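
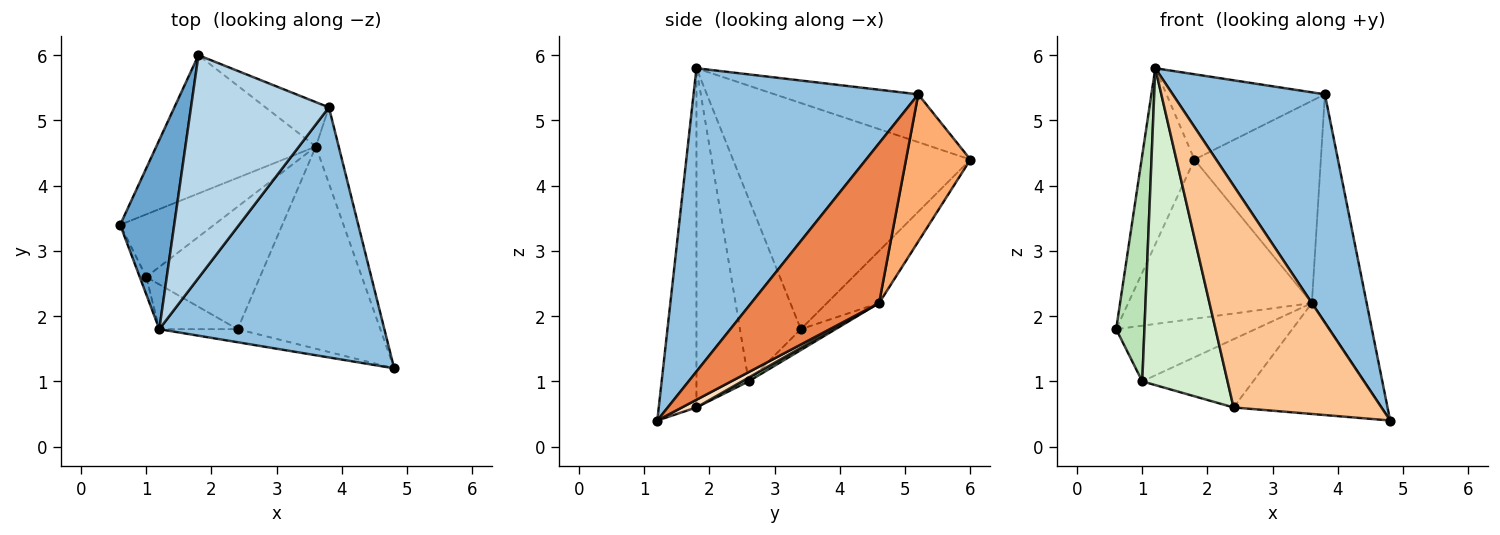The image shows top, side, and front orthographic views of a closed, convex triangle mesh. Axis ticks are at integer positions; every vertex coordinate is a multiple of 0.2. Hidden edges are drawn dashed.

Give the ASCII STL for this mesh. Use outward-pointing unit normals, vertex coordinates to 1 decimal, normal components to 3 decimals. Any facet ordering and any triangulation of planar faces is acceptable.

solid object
 facet normal -0.951 0.212 0.227
  outer loop
   vertex 1.2 1.8 5.8
   vertex 1.8 6.0 4.4
   vertex 0.6 3.4 1.8
  endloop
 endfacet
 facet normal 0.705 -0.478 0.523
  outer loop
   vertex 3.8 5.2 5.4
   vertex 1.2 1.8 5.8
   vertex 4.8 1.2 0.4
  endloop
 endfacet
 facet normal -0.308 0.340 0.888
  outer loop
   vertex 3.8 5.2 5.4
   vertex 1.8 6.0 4.4
   vertex 1.2 1.8 5.8
  endloop
 endfacet
 facet normal -0.210 0.738 -0.641
  outer loop
   vertex 3.6 4.6 2.2
   vertex 0.6 3.4 1.8
   vertex 1.8 6.0 4.4
  endloop
 endfacet
 facet normal 0.911 0.391 -0.130
  outer loop
   vertex 3.6 4.6 2.2
   vertex 3.8 5.2 5.4
   vertex 4.8 1.2 0.4
  endloop
 endfacet
 facet normal 0.446 0.874 -0.192
  outer loop
   vertex 3.6 4.6 2.2
   vertex 1.8 6.0 4.4
   vertex 3.8 5.2 5.4
  endloop
 endfacet
 facet normal -0.247 -0.967 -0.057
  outer loop
   vertex 2.4 1.8 0.6
   vertex 4.8 1.2 0.4
   vertex 1.2 1.8 5.8
  endloop
 endfacet
 facet normal 0.047 0.480 -0.876
  outer loop
   vertex 2.4 1.8 0.6
   vertex 3.6 4.6 2.2
   vertex 4.8 1.2 0.4
  endloop
 endfacet
 facet normal -0.164 0.655 -0.737
  outer loop
   vertex 1.0 2.6 1.0
   vertex 0.6 3.4 1.8
   vertex 3.6 4.6 2.2
  endloop
 endfacet
 facet normal 0.029 0.487 -0.873
  outer loop
   vertex 1.0 2.6 1.0
   vertex 3.6 4.6 2.2
   vertex 2.4 1.8 0.6
  endloop
 endfacet
 facet normal -0.907 -0.421 -0.032
  outer loop
   vertex 1.0 2.6 1.0
   vertex 1.2 1.8 5.8
   vertex 0.6 3.4 1.8
  endloop
 endfacet
 facet normal -0.518 -0.847 -0.120
  outer loop
   vertex 1.0 2.6 1.0
   vertex 2.4 1.8 0.6
   vertex 1.2 1.8 5.8
  endloop
 endfacet
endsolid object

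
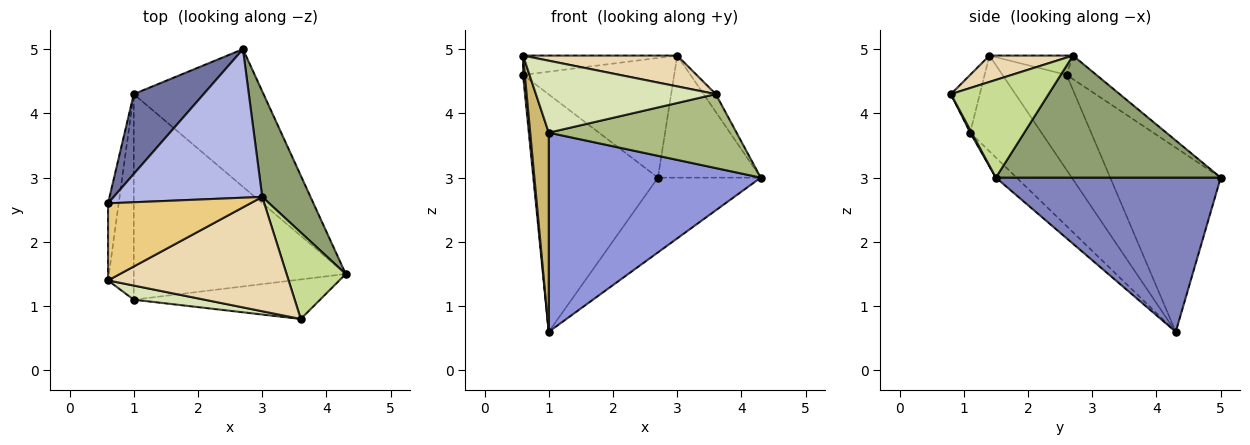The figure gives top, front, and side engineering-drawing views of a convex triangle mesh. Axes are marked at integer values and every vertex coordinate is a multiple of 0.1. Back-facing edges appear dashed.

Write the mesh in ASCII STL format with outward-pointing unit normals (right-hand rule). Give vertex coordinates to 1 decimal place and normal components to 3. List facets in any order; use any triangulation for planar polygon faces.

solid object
 facet normal -0.643 0.726 0.244
  outer loop
   vertex 1.0 4.3 0.6
   vertex 0.6 2.6 4.6
   vertex 2.7 5.0 3.0
  endloop
 endfacet
 facet normal 0.722 0.330 -0.608
  outer loop
   vertex 1.0 4.3 0.6
   vertex 2.7 5.0 3.0
   vertex 4.3 1.5 3.0
  endloop
 endfacet
 facet normal -0.068 -0.694 -0.717
  outer loop
   vertex 1.0 1.1 3.7
   vertex 1.0 4.3 0.6
   vertex 4.3 1.5 3.0
  endloop
 endfacet
 facet normal -0.123 0.623 0.773
  outer loop
   vertex 3.0 2.7 4.9
   vertex 2.7 5.0 3.0
   vertex 0.6 2.6 4.6
  endloop
 endfacet
 facet normal 0.856 0.391 0.338
  outer loop
   vertex 3.0 2.7 4.9
   vertex 4.3 1.5 3.0
   vertex 2.7 5.0 3.0
  endloop
 endfacet
 facet normal 0.007 -0.882 -0.471
  outer loop
   vertex 3.6 0.8 4.3
   vertex 1.0 1.1 3.7
   vertex 4.3 1.5 3.0
  endloop
 endfacet
 facet normal 0.851 0.106 0.515
  outer loop
   vertex 3.6 0.8 4.3
   vertex 4.3 1.5 3.0
   vertex 3.0 2.7 4.9
  endloop
 endfacet
 facet normal -0.156 -0.969 0.190
  outer loop
   vertex 0.6 1.4 4.9
   vertex 1.0 1.1 3.7
   vertex 3.6 0.8 4.3
  endloop
 endfacet
 facet normal -0.993 -0.028 -0.111
  outer loop
   vertex 0.6 1.4 4.9
   vertex 0.6 2.6 4.6
   vertex 1.0 4.3 0.6
  endloop
 endfacet
 facet normal -0.937 -0.244 -0.251
  outer loop
   vertex 0.6 1.4 4.9
   vertex 1.0 4.3 0.6
   vertex 1.0 1.1 3.7
  endloop
 endfacet
 facet normal -0.130 0.240 0.962
  outer loop
   vertex 0.6 1.4 4.9
   vertex 3.0 2.7 4.9
   vertex 0.6 2.6 4.6
  endloop
 endfacet
 facet normal 0.140 -0.258 0.956
  outer loop
   vertex 0.6 1.4 4.9
   vertex 3.6 0.8 4.3
   vertex 3.0 2.7 4.9
  endloop
 endfacet
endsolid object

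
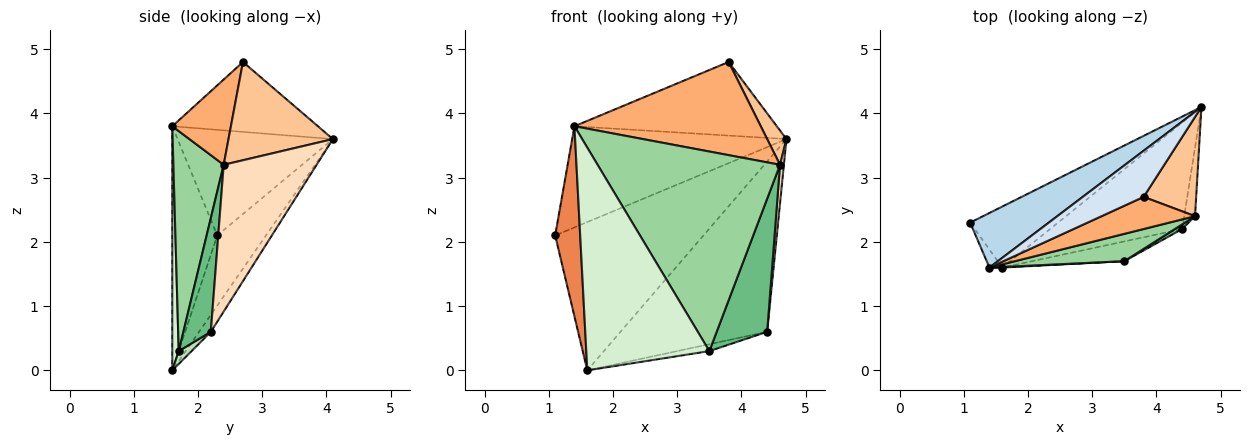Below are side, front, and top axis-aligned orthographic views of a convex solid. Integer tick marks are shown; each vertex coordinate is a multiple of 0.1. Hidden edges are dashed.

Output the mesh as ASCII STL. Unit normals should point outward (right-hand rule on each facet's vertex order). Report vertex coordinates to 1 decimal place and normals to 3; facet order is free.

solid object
 facet normal -0.291 0.885 -0.364
  outer loop
   vertex 1.6 1.6 0.0
   vertex 1.1 2.3 2.1
   vertex 4.7 4.1 3.6
  endloop
 endfacet
 facet normal -0.068 0.846 -0.529
  outer loop
   vertex 4.4 2.2 0.6
   vertex 1.6 1.6 0.0
   vertex 4.7 4.1 3.6
  endloop
 endfacet
 facet normal -0.538 0.742 0.400
  outer loop
   vertex 1.4 1.6 3.8
   vertex 4.7 4.1 3.6
   vertex 1.1 2.3 2.1
  endloop
 endfacet
 facet normal -0.521 0.723 0.454
  outer loop
   vertex 1.4 1.6 3.8
   vertex 3.8 2.7 4.8
   vertex 4.7 4.1 3.6
  endloop
 endfacet
 facet normal -0.873 -0.486 -0.046
  outer loop
   vertex 1.4 1.6 3.8
   vertex 1.1 2.3 2.1
   vertex 1.6 1.6 0.0
  endloop
 endfacet
 facet normal 0.285 -0.906 0.312
  outer loop
   vertex 4.6 2.4 3.2
   vertex 3.8 2.7 4.8
   vertex 1.4 1.6 3.8
  endloop
 endfacet
 facet normal 0.870 -0.161 0.465
  outer loop
   vertex 4.6 2.4 3.2
   vertex 4.7 4.1 3.6
   vertex 3.8 2.7 4.8
  endloop
 endfacet
 facet normal 0.996 -0.041 -0.073
  outer loop
   vertex 4.6 2.4 3.2
   vertex 4.4 2.2 0.6
   vertex 4.7 4.1 3.6
  endloop
 endfacet
 facet normal 0.478 -0.878 0.031
  outer loop
   vertex 3.5 1.7 0.3
   vertex 4.4 2.2 0.6
   vertex 4.6 2.4 3.2
  endloop
 endfacet
 facet normal 0.263 -0.956 0.131
  outer loop
   vertex 3.5 1.7 0.3
   vertex 4.6 2.4 3.2
   vertex 1.4 1.6 3.8
  endloop
 endfacet
 facet normal 0.131 0.327 -0.936
  outer loop
   vertex 3.5 1.7 0.3
   vertex 1.6 1.6 0.0
   vertex 4.4 2.2 0.6
  endloop
 endfacet
 facet normal 0.052 -0.999 0.003
  outer loop
   vertex 3.5 1.7 0.3
   vertex 1.4 1.6 3.8
   vertex 1.6 1.6 0.0
  endloop
 endfacet
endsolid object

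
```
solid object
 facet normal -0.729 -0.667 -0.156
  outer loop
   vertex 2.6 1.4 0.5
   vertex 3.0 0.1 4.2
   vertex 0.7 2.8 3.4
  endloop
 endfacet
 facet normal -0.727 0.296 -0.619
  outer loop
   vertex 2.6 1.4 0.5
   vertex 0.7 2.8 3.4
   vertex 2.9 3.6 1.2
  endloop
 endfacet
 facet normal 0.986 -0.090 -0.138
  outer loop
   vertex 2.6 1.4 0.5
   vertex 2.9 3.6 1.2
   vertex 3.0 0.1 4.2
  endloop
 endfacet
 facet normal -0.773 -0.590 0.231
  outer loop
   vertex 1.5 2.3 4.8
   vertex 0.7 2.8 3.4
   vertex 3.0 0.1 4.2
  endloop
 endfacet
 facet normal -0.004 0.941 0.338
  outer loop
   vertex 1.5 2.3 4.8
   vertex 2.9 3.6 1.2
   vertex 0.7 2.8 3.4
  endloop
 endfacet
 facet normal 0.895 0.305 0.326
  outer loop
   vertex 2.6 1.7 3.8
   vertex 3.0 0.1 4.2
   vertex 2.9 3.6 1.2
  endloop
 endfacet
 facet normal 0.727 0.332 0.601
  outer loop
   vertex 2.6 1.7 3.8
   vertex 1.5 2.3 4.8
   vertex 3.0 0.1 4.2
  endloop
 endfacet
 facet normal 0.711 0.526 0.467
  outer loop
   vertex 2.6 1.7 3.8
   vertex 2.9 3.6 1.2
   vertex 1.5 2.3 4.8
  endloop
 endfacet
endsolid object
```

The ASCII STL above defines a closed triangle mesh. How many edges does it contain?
12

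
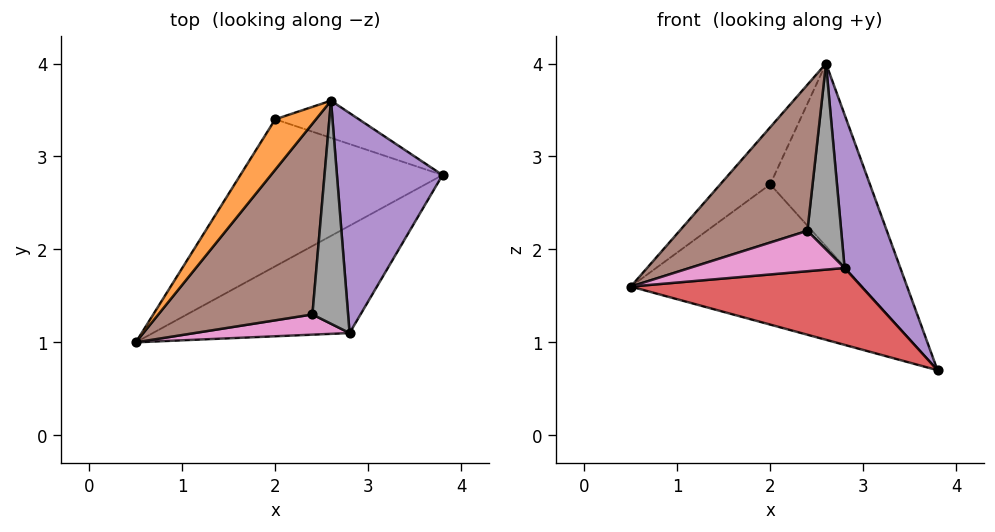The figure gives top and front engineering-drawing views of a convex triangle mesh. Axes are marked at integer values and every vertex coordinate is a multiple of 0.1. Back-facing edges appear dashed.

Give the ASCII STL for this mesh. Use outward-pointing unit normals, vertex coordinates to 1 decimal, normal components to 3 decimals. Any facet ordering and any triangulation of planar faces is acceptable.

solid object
 facet normal -0.498 0.599 -0.628
  outer loop
   vertex 2.0 3.4 2.7
   vertex 3.8 2.8 0.7
   vertex 0.5 1.0 1.6
  endloop
 endfacet
 facet normal -0.860 0.383 0.338
  outer loop
   vertex 2.0 3.4 2.7
   vertex 0.5 1.0 1.6
   vertex 2.6 3.6 4.0
  endloop
 endfacet
 facet normal 0.105 0.975 -0.198
  outer loop
   vertex 2.0 3.4 2.7
   vertex 2.6 3.6 4.0
   vertex 3.8 2.8 0.7
  endloop
 endfacet
 facet normal 0.096 -0.580 -0.809
  outer loop
   vertex 2.8 1.1 1.8
   vertex 0.5 1.0 1.6
   vertex 3.8 2.8 0.7
  endloop
 endfacet
 facet normal 0.882 -0.269 0.386
  outer loop
   vertex 2.8 1.1 1.8
   vertex 3.8 2.8 0.7
   vertex 2.6 3.6 4.0
  endloop
 endfacet
 facet normal -0.153 -0.601 0.785
  outer loop
   vertex 2.4 1.3 2.2
   vertex 2.6 3.6 4.0
   vertex 0.5 1.0 1.6
  endloop
 endfacet
 facet normal 0.000 -0.894 0.447
  outer loop
   vertex 2.4 1.3 2.2
   vertex 0.5 1.0 1.6
   vertex 2.8 1.1 1.8
  endloop
 endfacet
 facet normal 0.409 -0.584 0.701
  outer loop
   vertex 2.4 1.3 2.2
   vertex 2.8 1.1 1.8
   vertex 2.6 3.6 4.0
  endloop
 endfacet
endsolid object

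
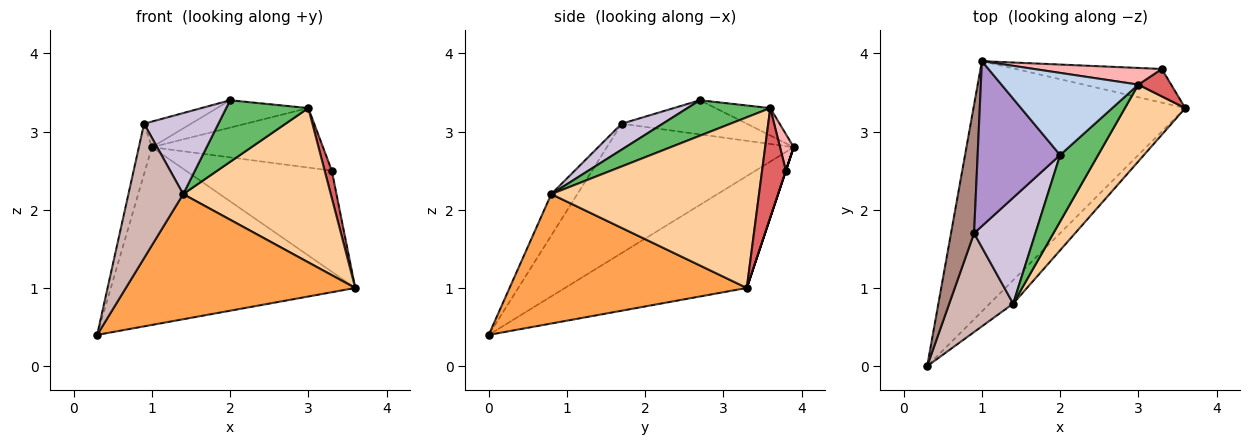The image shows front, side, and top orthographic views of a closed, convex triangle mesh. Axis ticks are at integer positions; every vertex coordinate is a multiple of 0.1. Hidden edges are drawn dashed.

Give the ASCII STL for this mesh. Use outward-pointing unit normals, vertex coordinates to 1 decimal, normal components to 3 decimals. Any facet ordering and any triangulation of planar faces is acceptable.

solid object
 facet normal -0.396 0.532 -0.749
  outer loop
   vertex 1.0 3.9 2.8
   vertex 3.6 3.3 1.0
   vertex 0.3 0.0 0.4
  endloop
 endfacet
 facet normal -0.186 0.311 0.932
  outer loop
   vertex 3.0 3.6 3.3
   vertex 1.0 3.9 2.8
   vertex 2.0 2.7 3.4
  endloop
 endfacet
 facet normal 0.713 -0.689 -0.129
  outer loop
   vertex 1.4 0.8 2.2
   vertex 0.3 0.0 0.4
   vertex 3.6 3.3 1.0
  endloop
 endfacet
 facet normal 0.783 -0.556 0.277
  outer loop
   vertex 1.4 0.8 2.2
   vertex 3.6 3.3 1.0
   vertex 3.0 3.6 3.3
  endloop
 endfacet
 facet normal 0.565 -0.561 0.605
  outer loop
   vertex 1.4 0.8 2.2
   vertex 3.0 3.6 3.3
   vertex 2.0 2.7 3.4
  endloop
 endfacet
 facet normal 0.000 0.949 -0.316
  outer loop
   vertex 3.3 3.8 2.5
   vertex 3.6 3.3 1.0
   vertex 1.0 3.9 2.8
  endloop
 endfacet
 facet normal 0.921 -0.276 0.276
  outer loop
   vertex 3.3 3.8 2.5
   vertex 3.0 3.6 3.3
   vertex 3.6 3.3 1.0
  endloop
 endfacet
 facet normal 0.077 0.960 0.269
  outer loop
   vertex 3.3 3.8 2.5
   vertex 1.0 3.9 2.8
   vertex 3.0 3.6 3.3
  endloop
 endfacet
 facet normal -0.378 0.142 0.915
  outer loop
   vertex 0.9 1.7 3.1
   vertex 2.0 2.7 3.4
   vertex 1.0 3.9 2.8
  endloop
 endfacet
 facet normal 0.318 -0.576 0.753
  outer loop
   vertex 0.9 1.7 3.1
   vertex 1.4 0.8 2.2
   vertex 2.0 2.7 3.4
  endloop
 endfacet
 facet normal -0.982 0.069 0.175
  outer loop
   vertex 0.9 1.7 3.1
   vertex 1.0 3.9 2.8
   vertex 0.3 0.0 0.4
  endloop
 endfacet
 facet normal -0.358 -0.752 0.553
  outer loop
   vertex 0.9 1.7 3.1
   vertex 0.3 0.0 0.4
   vertex 1.4 0.8 2.2
  endloop
 endfacet
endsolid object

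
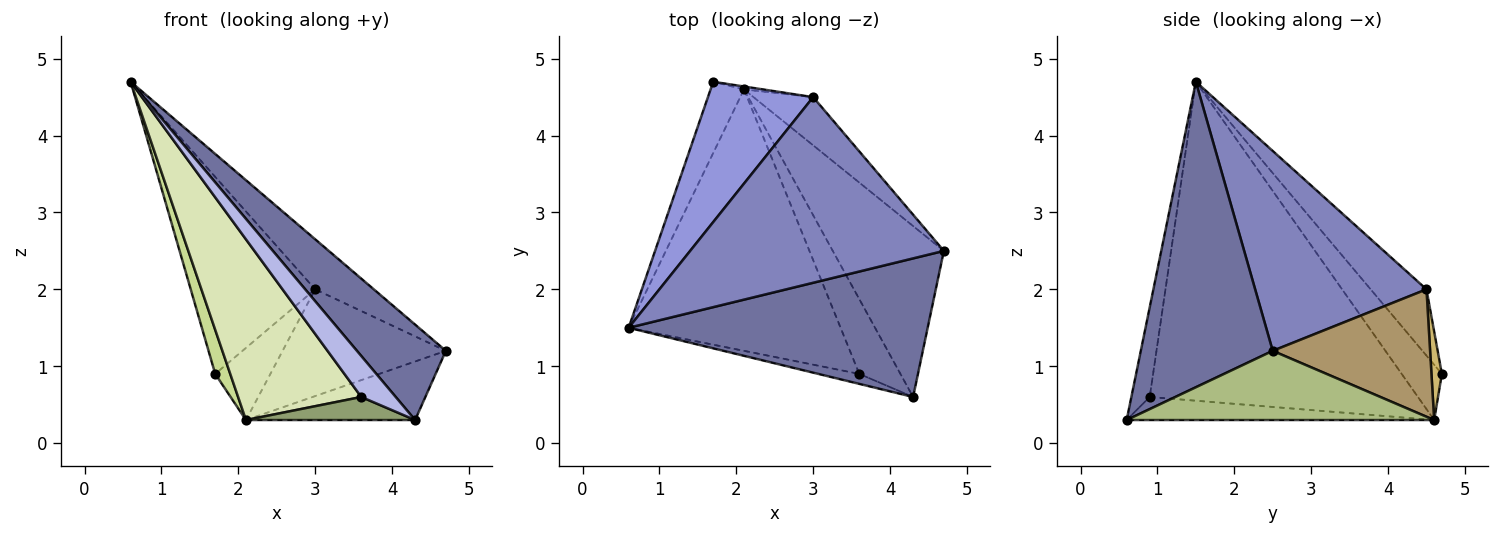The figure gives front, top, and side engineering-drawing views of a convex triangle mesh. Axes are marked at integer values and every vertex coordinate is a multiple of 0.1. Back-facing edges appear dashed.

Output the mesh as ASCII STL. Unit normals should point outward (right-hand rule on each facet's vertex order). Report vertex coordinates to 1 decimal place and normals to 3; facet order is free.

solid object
 facet normal 0.644 -0.434 0.630
  outer loop
   vertex 4.3 0.6 0.3
   vertex 4.7 2.5 1.2
   vertex 0.6 1.5 4.7
  endloop
 endfacet
 facet normal 0.605 0.207 0.768
  outer loop
   vertex 3.0 4.5 2.0
   vertex 0.6 1.5 4.7
   vertex 4.7 2.5 1.2
  endloop
 endfacet
 facet normal -0.343 0.765 0.545
  outer loop
   vertex 3.0 4.5 2.0
   vertex 1.7 4.7 0.9
   vertex 0.6 1.5 4.7
  endloop
 endfacet
 facet normal -0.460 -0.863 -0.210
  outer loop
   vertex 3.6 0.9 0.6
   vertex 4.3 0.6 0.3
   vertex 0.6 1.5 4.7
  endloop
 endfacet
 facet normal -0.472 -0.260 -0.842
  outer loop
   vertex 2.1 4.6 0.3
   vertex 4.3 0.6 0.3
   vertex 3.6 0.9 0.6
  endloop
 endfacet
 facet normal 0.508 0.279 -0.815
  outer loop
   vertex 2.1 4.6 0.3
   vertex 4.7 2.5 1.2
   vertex 4.3 0.6 0.3
  endloop
 endfacet
 facet normal -0.815 -0.305 -0.493
  outer loop
   vertex 2.1 4.6 0.3
   vertex 0.6 1.5 4.7
   vertex 1.7 4.7 0.9
  endloop
 endfacet
 facet normal -0.778 -0.357 -0.517
  outer loop
   vertex 2.1 4.6 0.3
   vertex 3.6 0.9 0.6
   vertex 0.6 1.5 4.7
  endloop
 endfacet
 facet normal 0.660 0.685 -0.309
  outer loop
   vertex 2.1 4.6 0.3
   vertex 3.0 4.5 2.0
   vertex 4.7 2.5 1.2
  endloop
 endfacet
 facet normal 0.185 0.982 -0.040
  outer loop
   vertex 2.1 4.6 0.3
   vertex 1.7 4.7 0.9
   vertex 3.0 4.5 2.0
  endloop
 endfacet
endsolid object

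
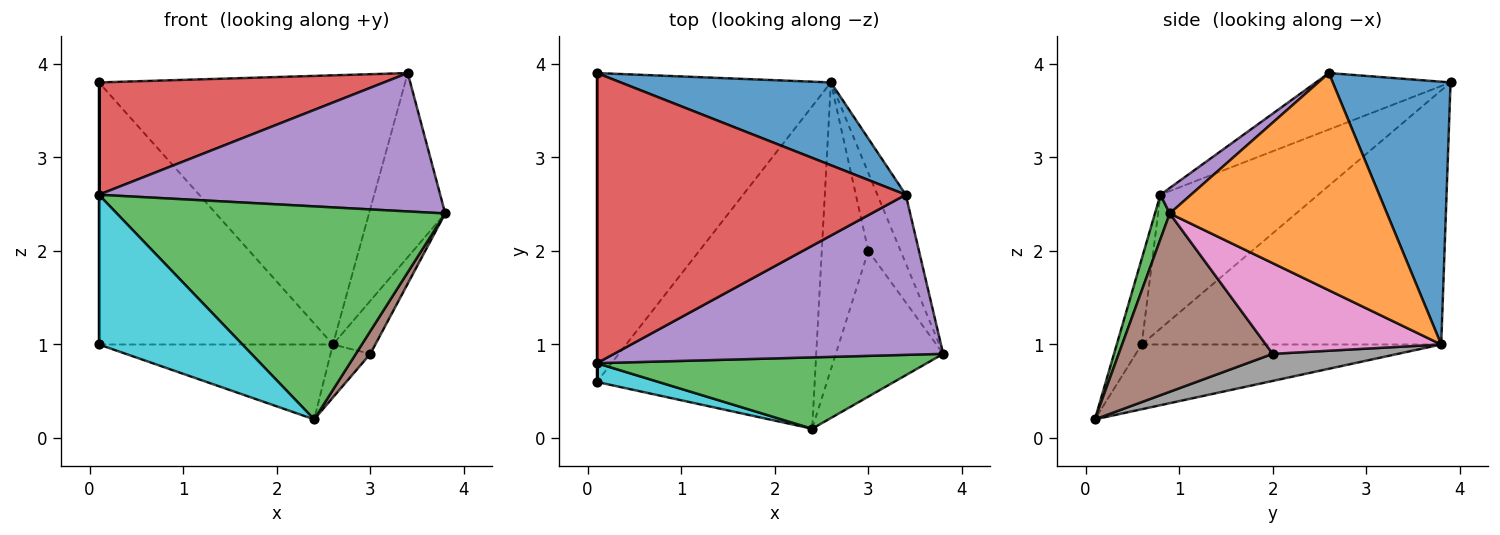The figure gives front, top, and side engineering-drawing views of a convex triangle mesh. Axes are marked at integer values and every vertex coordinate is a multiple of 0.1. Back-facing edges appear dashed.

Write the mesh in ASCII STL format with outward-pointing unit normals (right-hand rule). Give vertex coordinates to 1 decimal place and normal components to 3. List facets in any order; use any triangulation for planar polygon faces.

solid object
 facet normal 0.345 0.897 0.276
  outer loop
   vertex 2.6 3.8 1.0
   vertex 0.1 3.9 3.8
   vertex 3.4 2.6 3.9
  endloop
 endfacet
 facet normal 0.937 0.328 -0.122
  outer loop
   vertex 2.6 3.8 1.0
   vertex 3.4 2.6 3.9
   vertex 3.8 0.9 2.4
  endloop
 endfacet
 facet normal 0.043 -0.947 0.317
  outer loop
   vertex 0.1 0.8 2.6
   vertex 2.4 0.1 0.2
   vertex 3.8 0.9 2.4
  endloop
 endfacet
 facet normal -0.168 -0.356 0.919
  outer loop
   vertex 0.1 0.8 2.6
   vertex 3.4 2.6 3.9
   vertex 0.1 3.9 3.8
  endloop
 endfacet
 facet normal 0.058 -0.653 0.755
  outer loop
   vertex 0.1 0.8 2.6
   vertex 3.8 0.9 2.4
   vertex 3.4 2.6 3.9
  endloop
 endfacet
 facet normal 0.854 -0.080 -0.514
  outer loop
   vertex 3.0 2.0 0.9
   vertex 3.8 0.9 2.4
   vertex 2.4 0.1 0.2
  endloop
 endfacet
 facet normal 0.919 0.222 -0.327
  outer loop
   vertex 3.0 2.0 0.9
   vertex 2.6 3.8 1.0
   vertex 3.8 0.9 2.4
  endloop
 endfacet
 facet normal 0.496 0.158 -0.854
  outer loop
   vertex 3.0 2.0 0.9
   vertex 2.4 0.1 0.2
   vertex 2.6 3.8 1.0
  endloop
 endfacet
 facet normal -0.278 0.217 -0.936
  outer loop
   vertex 0.1 0.6 1.0
   vertex 2.6 3.8 1.0
   vertex 2.4 0.1 0.2
  endloop
 endfacet
 facet normal -0.170 -0.978 0.122
  outer loop
   vertex 0.1 0.6 1.0
   vertex 2.4 0.1 0.2
   vertex 0.1 0.8 2.6
  endloop
 endfacet
 facet normal -0.638 0.498 -0.587
  outer loop
   vertex 0.1 0.6 1.0
   vertex 0.1 3.9 3.8
   vertex 2.6 3.8 1.0
  endloop
 endfacet
 facet normal -1.000 0.000 0.000
  outer loop
   vertex 0.1 0.6 1.0
   vertex 0.1 0.8 2.6
   vertex 0.1 3.9 3.8
  endloop
 endfacet
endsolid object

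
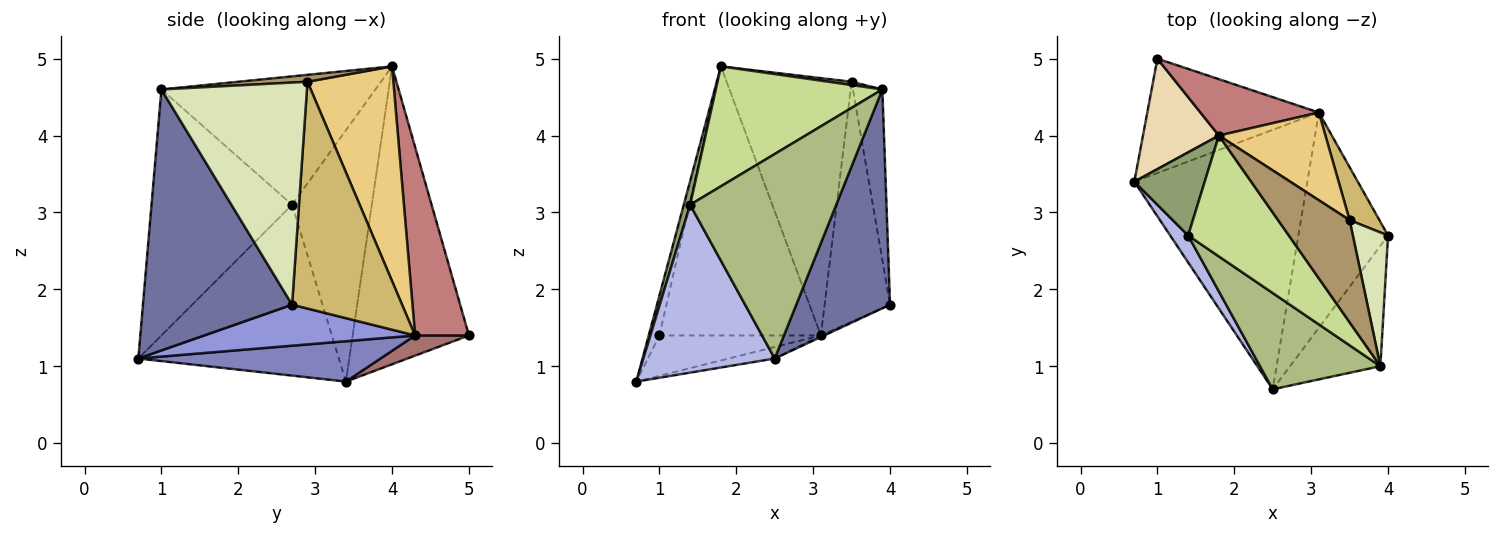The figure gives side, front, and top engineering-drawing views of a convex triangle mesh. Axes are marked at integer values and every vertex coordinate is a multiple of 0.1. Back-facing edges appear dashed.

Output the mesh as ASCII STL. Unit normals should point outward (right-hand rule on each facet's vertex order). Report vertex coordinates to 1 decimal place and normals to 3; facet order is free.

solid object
 facet normal 0.812 -0.511 -0.281
  outer loop
   vertex 3.9 1.0 4.6
   vertex 2.5 0.7 1.1
   vertex 4.0 2.7 1.8
  endloop
 endfacet
 facet normal 0.227 0.043 -0.973
  outer loop
   vertex 3.1 4.3 1.4
   vertex 2.5 0.7 1.1
   vertex 0.7 3.4 0.8
  endloop
 endfacet
 facet normal 0.416 0.006 -0.909
  outer loop
   vertex 3.1 4.3 1.4
   vertex 4.0 2.7 1.8
   vertex 2.5 0.7 1.1
  endloop
 endfacet
 facet normal -0.833 -0.546 0.087
  outer loop
   vertex 1.4 2.7 3.1
   vertex 0.7 3.4 0.8
   vertex 2.5 0.7 1.1
  endloop
 endfacet
 facet normal -0.960 -0.077 0.269
  outer loop
   vertex 1.4 2.7 3.1
   vertex 1.8 4.0 4.9
   vertex 0.7 3.4 0.8
  endloop
 endfacet
 facet normal -0.657 -0.682 0.321
  outer loop
   vertex 1.4 2.7 3.1
   vertex 2.5 0.7 1.1
   vertex 3.9 1.0 4.6
  endloop
 endfacet
 facet normal -0.671 -0.522 0.526
  outer loop
   vertex 1.4 2.7 3.1
   vertex 3.9 1.0 4.6
   vertex 1.8 4.0 4.9
  endloop
 endfacet
 facet normal 0.969 0.196 0.153
  outer loop
   vertex 3.5 2.9 4.7
   vertex 3.9 1.0 4.6
   vertex 4.0 2.7 1.8
  endloop
 endfacet
 facet normal 0.096 -0.032 0.995
  outer loop
   vertex 3.5 2.9 4.7
   vertex 1.8 4.0 4.9
   vertex 3.9 1.0 4.6
  endloop
 endfacet
 facet normal 0.854 0.508 0.112
  outer loop
   vertex 3.5 2.9 4.7
   vertex 4.0 2.7 1.8
   vertex 3.1 4.3 1.4
  endloop
 endfacet
 facet normal 0.545 0.793 0.271
  outer loop
   vertex 3.5 2.9 4.7
   vertex 3.1 4.3 1.4
   vertex 1.8 4.0 4.9
  endloop
 endfacet
 facet normal -0.965 0.089 0.246
  outer loop
   vertex 1.0 5.0 1.4
   vertex 0.7 3.4 0.8
   vertex 1.8 4.0 4.9
  endloop
 endfacet
 facet normal 0.110 0.331 -0.937
  outer loop
   vertex 1.0 5.0 1.4
   vertex 3.1 4.3 1.4
   vertex 0.7 3.4 0.8
  endloop
 endfacet
 facet normal 0.310 0.930 0.195
  outer loop
   vertex 1.0 5.0 1.4
   vertex 1.8 4.0 4.9
   vertex 3.1 4.3 1.4
  endloop
 endfacet
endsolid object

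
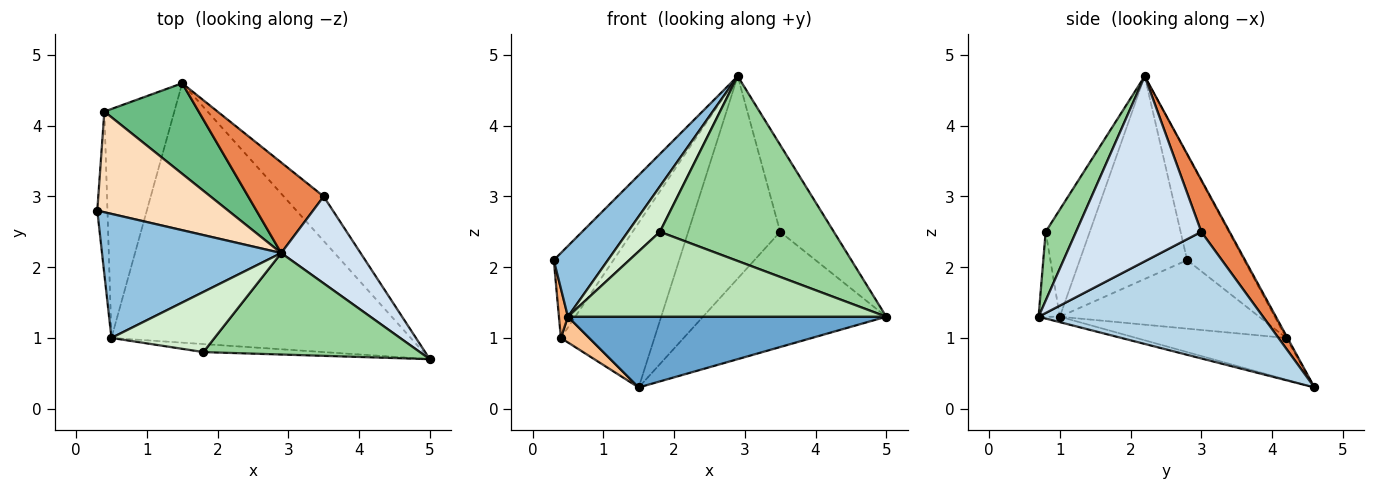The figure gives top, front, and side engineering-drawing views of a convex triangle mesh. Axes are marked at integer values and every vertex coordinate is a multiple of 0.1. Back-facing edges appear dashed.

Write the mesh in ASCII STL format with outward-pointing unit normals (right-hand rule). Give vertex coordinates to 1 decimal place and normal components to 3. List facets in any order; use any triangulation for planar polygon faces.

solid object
 facet normal -0.018 -0.263 -0.965
  outer loop
   vertex 0.5 1.0 1.3
   vertex 1.5 4.6 0.3
   vertex 5.0 0.7 1.3
  endloop
 endfacet
 facet normal -0.701 -0.353 0.620
  outer loop
   vertex 0.5 1.0 1.3
   vertex 2.9 2.2 4.7
   vertex 0.3 2.8 2.1
  endloop
 endfacet
 facet normal 0.752 0.614 -0.237
  outer loop
   vertex 3.5 3.0 2.5
   vertex 5.0 0.7 1.3
   vertex 1.5 4.6 0.3
  endloop
 endfacet
 facet normal 0.855 0.367 0.367
  outer loop
   vertex 3.5 3.0 2.5
   vertex 2.9 2.2 4.7
   vertex 5.0 0.7 1.3
  endloop
 endfacet
 facet normal 0.270 0.879 0.393
  outer loop
   vertex 3.5 3.0 2.5
   vertex 1.5 4.6 0.3
   vertex 2.9 2.2 4.7
  endloop
 endfacet
 facet normal -0.988 -0.045 -0.147
  outer loop
   vertex 0.4 4.2 1.0
   vertex 0.5 1.0 1.3
   vertex 0.3 2.8 2.1
  endloop
 endfacet
 facet normal -0.509 -0.096 -0.855
  outer loop
   vertex 0.4 4.2 1.0
   vertex 1.5 4.6 0.3
   vertex 0.5 1.0 1.3
  endloop
 endfacet
 facet normal -0.524 0.549 0.651
  outer loop
   vertex 0.4 4.2 1.0
   vertex 0.3 2.8 2.1
   vertex 2.9 2.2 4.7
  endloop
 endfacet
 facet normal -0.012 0.876 0.482
  outer loop
   vertex 0.4 4.2 1.0
   vertex 2.9 2.2 4.7
   vertex 1.5 4.6 0.3
  endloop
 endfacet
 facet normal 0.151 -0.866 0.476
  outer loop
   vertex 1.8 0.8 2.5
   vertex 5.0 0.7 1.3
   vertex 2.9 2.2 4.7
  endloop
 endfacet
 facet normal -0.066 -0.993 -0.094
  outer loop
   vertex 1.8 0.8 2.5
   vertex 0.5 1.0 1.3
   vertex 5.0 0.7 1.3
  endloop
 endfacet
 facet normal -0.638 -0.464 0.614
  outer loop
   vertex 1.8 0.8 2.5
   vertex 2.9 2.2 4.7
   vertex 0.5 1.0 1.3
  endloop
 endfacet
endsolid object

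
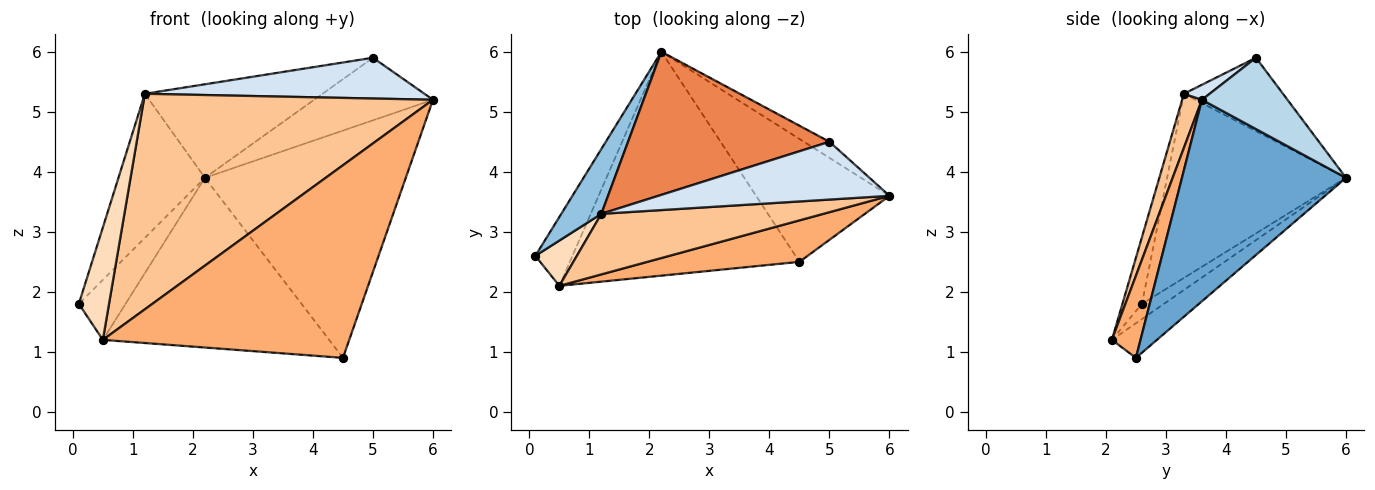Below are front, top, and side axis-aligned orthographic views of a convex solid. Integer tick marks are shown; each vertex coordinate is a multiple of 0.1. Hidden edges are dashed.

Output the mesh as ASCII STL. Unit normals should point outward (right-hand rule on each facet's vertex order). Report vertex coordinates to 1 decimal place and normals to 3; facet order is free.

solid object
 facet normal 0.583 0.714 -0.386
  outer loop
   vertex 4.5 2.5 0.9
   vertex 2.2 6.0 3.9
   vertex 6.0 3.6 5.2
  endloop
 endfacet
 facet normal -0.884 0.427 0.192
  outer loop
   vertex 1.2 3.3 5.3
   vertex 2.2 6.0 3.9
   vertex 0.1 2.6 1.8
  endloop
 endfacet
 facet normal 0.572 0.794 -0.205
  outer loop
   vertex 5.0 4.5 5.9
   vertex 6.0 3.6 5.2
   vertex 2.2 6.0 3.9
  endloop
 endfacet
 facet normal 0.053 -0.576 0.816
  outer loop
   vertex 5.0 4.5 5.9
   vertex 1.2 3.3 5.3
   vertex 6.0 3.6 5.2
  endloop
 endfacet
 facet normal -0.292 0.523 0.801
  outer loop
   vertex 5.0 4.5 5.9
   vertex 2.2 6.0 3.9
   vertex 1.2 3.3 5.3
  endloop
 endfacet
 facet normal 0.113 -0.971 0.209
  outer loop
   vertex 0.5 2.1 1.2
   vertex 4.5 2.5 0.9
   vertex 6.0 3.6 5.2
  endloop
 endfacet
 facet normal 0.066 -0.961 0.270
  outer loop
   vertex 0.5 2.1 1.2
   vertex 6.0 3.6 5.2
   vertex 1.2 3.3 5.3
  endloop
 endfacet
 facet normal -0.514 -0.796 0.321
  outer loop
   vertex 0.5 2.1 1.2
   vertex 1.2 3.3 5.3
   vertex 0.1 2.6 1.8
  endloop
 endfacet
 facet normal -0.296 0.628 -0.720
  outer loop
   vertex 0.5 2.1 1.2
   vertex 0.1 2.6 1.8
   vertex 2.2 6.0 3.9
  endloop
 endfacet
 facet normal -0.119 0.600 -0.791
  outer loop
   vertex 0.5 2.1 1.2
   vertex 2.2 6.0 3.9
   vertex 4.5 2.5 0.9
  endloop
 endfacet
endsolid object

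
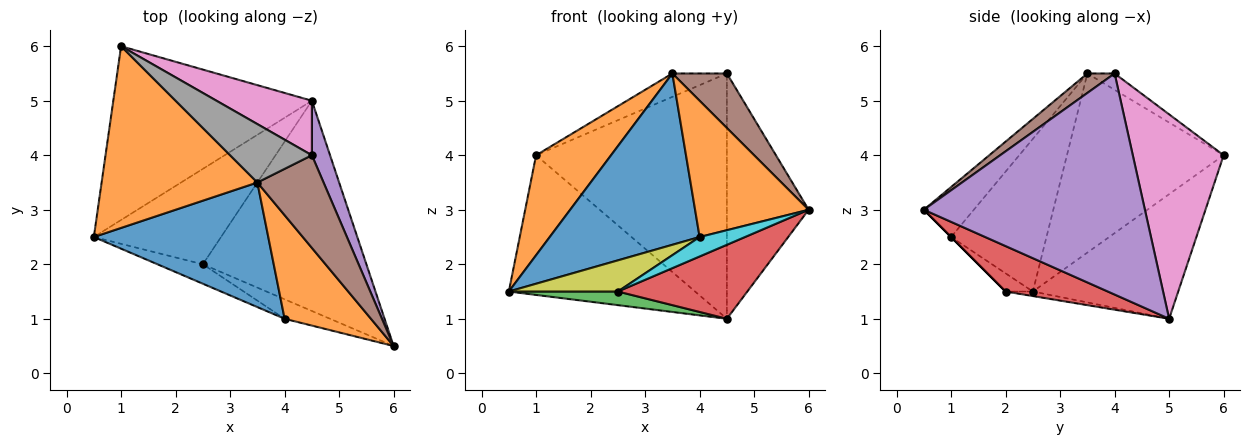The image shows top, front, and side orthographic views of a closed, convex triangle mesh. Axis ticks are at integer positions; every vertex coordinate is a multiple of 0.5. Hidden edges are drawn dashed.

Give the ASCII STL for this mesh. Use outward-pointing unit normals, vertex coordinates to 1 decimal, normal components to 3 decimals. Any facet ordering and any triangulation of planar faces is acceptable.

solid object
 facet normal -0.439 0.563 -0.700
  outer loop
   vertex 1.0 6.0 4.0
   vertex 4.5 5.0 1.0
   vertex 0.5 2.5 1.5
  endloop
 endfacet
 facet normal -0.710 -0.339 0.617
  outer loop
   vertex 1.0 6.0 4.0
   vertex 0.5 2.5 1.5
   vertex 3.5 3.5 5.5
  endloop
 endfacet
 facet normal -0.035 -0.141 -0.989
  outer loop
   vertex 2.5 2.0 1.5
   vertex 0.5 2.5 1.5
   vertex 4.5 5.0 1.0
  endloop
 endfacet
 facet normal 0.253 -0.321 -0.913
  outer loop
   vertex 2.5 2.0 1.5
   vertex 4.5 5.0 1.0
   vertex 6.0 0.5 3.0
  endloop
 endfacet
 facet normal 0.935 0.346 0.077
  outer loop
   vertex 4.5 4.0 5.5
   vertex 6.0 0.5 3.0
   vertex 4.5 5.0 1.0
  endloop
 endfacet
 facet normal 0.246 -0.491 0.836
  outer loop
   vertex 4.5 4.0 5.5
   vertex 3.5 3.5 5.5
   vertex 6.0 0.5 3.0
  endloop
 endfacet
 facet normal 0.422 0.885 0.197
  outer loop
   vertex 4.5 4.0 5.5
   vertex 4.5 5.0 1.0
   vertex 1.0 6.0 4.0
  endloop
 endfacet
 facet normal -0.183 0.365 0.913
  outer loop
   vertex 4.5 4.0 5.5
   vertex 1.0 6.0 4.0
   vertex 3.5 3.5 5.5
  endloop
 endfacet
 facet normal -0.207 -0.830 -0.518
  outer loop
   vertex 4.0 1.0 2.5
   vertex 0.5 2.5 1.5
   vertex 2.5 2.0 1.5
  endloop
 endfacet
 facet normal 0.000 -0.707 -0.707
  outer loop
   vertex 4.0 1.0 2.5
   vertex 2.5 2.0 1.5
   vertex 6.0 0.5 3.0
  endloop
 endfacet
 facet normal -0.458 -0.719 0.523
  outer loop
   vertex 4.0 1.0 2.5
   vertex 3.5 3.5 5.5
   vertex 0.5 2.5 1.5
  endloop
 endfacet
 facet normal -0.331 -0.751 0.571
  outer loop
   vertex 4.0 1.0 2.5
   vertex 6.0 0.5 3.0
   vertex 3.5 3.5 5.5
  endloop
 endfacet
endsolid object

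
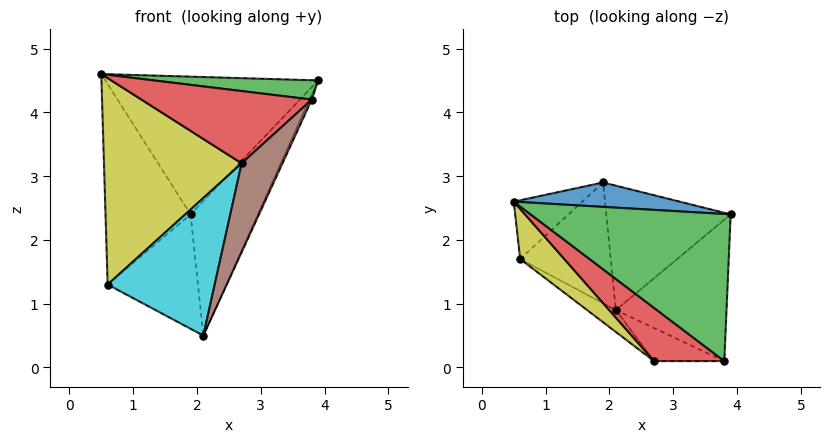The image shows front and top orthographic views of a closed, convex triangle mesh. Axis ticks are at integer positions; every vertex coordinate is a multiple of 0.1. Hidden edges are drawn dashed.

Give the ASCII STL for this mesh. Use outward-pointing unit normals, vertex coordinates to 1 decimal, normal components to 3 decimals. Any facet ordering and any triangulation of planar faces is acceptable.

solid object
 facet normal 0.063 0.983 0.174
  outer loop
   vertex 1.9 2.9 2.4
   vertex 0.5 2.6 4.6
   vertex 3.9 2.4 4.5
  endloop
 endfacet
 facet normal 0.667 0.547 -0.505
  outer loop
   vertex 1.9 2.9 2.4
   vertex 3.9 2.4 4.5
   vertex 2.1 0.9 0.5
  endloop
 endfacet
 facet normal 0.021 -0.130 0.991
  outer loop
   vertex 3.8 0.1 4.2
   vertex 3.9 2.4 4.5
   vertex 0.5 2.6 4.6
  endloop
 endfacet
 facet normal -0.474 -0.709 0.522
  outer loop
   vertex 3.8 0.1 4.2
   vertex 0.5 2.6 4.6
   vertex 2.7 0.1 3.2
  endloop
 endfacet
 facet normal 0.910 0.015 -0.415
  outer loop
   vertex 3.8 0.1 4.2
   vertex 2.1 0.9 0.5
   vertex 3.9 2.4 4.5
  endloop
 endfacet
 facet normal 0.302 -0.894 -0.332
  outer loop
   vertex 3.8 0.1 4.2
   vertex 2.7 0.1 3.2
   vertex 2.1 0.9 0.5
  endloop
 endfacet
 facet normal -0.544 0.805 -0.236
  outer loop
   vertex 0.6 1.7 1.3
   vertex 0.5 2.6 4.6
   vertex 1.9 2.9 2.4
  endloop
 endfacet
 facet normal -0.020 0.688 -0.726
  outer loop
   vertex 0.6 1.7 1.3
   vertex 1.9 2.9 2.4
   vertex 2.1 0.9 0.5
  endloop
 endfacet
 facet normal -0.690 -0.703 0.171
  outer loop
   vertex 0.6 1.7 1.3
   vertex 2.7 0.1 3.2
   vertex 0.5 2.6 4.6
  endloop
 endfacet
 facet normal -0.521 -0.843 -0.134
  outer loop
   vertex 0.6 1.7 1.3
   vertex 2.1 0.9 0.5
   vertex 2.7 0.1 3.2
  endloop
 endfacet
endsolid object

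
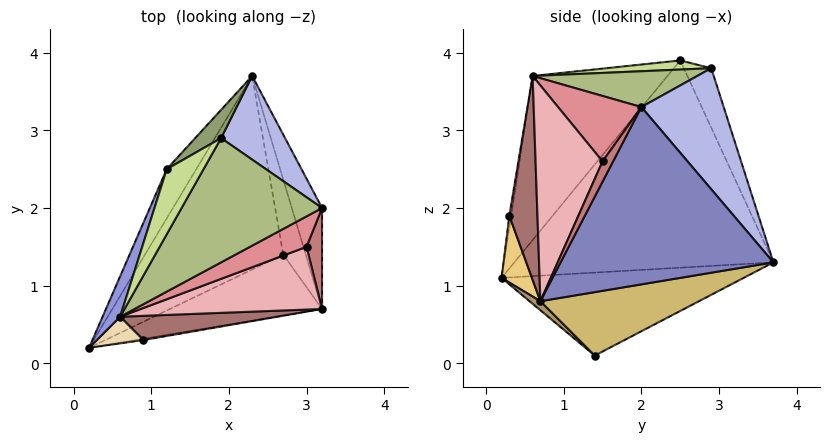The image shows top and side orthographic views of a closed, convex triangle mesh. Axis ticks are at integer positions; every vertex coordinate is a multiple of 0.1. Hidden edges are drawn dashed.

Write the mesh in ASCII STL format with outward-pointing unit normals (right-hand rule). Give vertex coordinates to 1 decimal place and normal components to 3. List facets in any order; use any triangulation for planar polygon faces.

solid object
 facet normal -0.848 0.516 -0.121
  outer loop
   vertex 1.2 2.5 3.9
   vertex 2.3 3.7 1.3
   vertex 0.2 0.2 1.1
  endloop
 endfacet
 facet normal 0.938 0.308 -0.160
  outer loop
   vertex 3.2 0.7 0.8
   vertex 2.3 3.7 1.3
   vertex 3.2 2.0 3.3
  endloop
 endfacet
 facet normal -0.952 0.290 0.102
  outer loop
   vertex 0.6 0.6 3.7
   vertex 1.2 2.5 3.9
   vertex 0.2 0.2 1.1
  endloop
 endfacet
 facet normal 0.620 0.713 0.327
  outer loop
   vertex 1.9 2.9 3.8
   vertex 3.2 2.0 3.3
   vertex 2.3 3.7 1.3
  endloop
 endfacet
 facet normal -0.464 0.863 0.202
  outer loop
   vertex 1.9 2.9 3.8
   vertex 2.3 3.7 1.3
   vertex 1.2 2.5 3.9
  endloop
 endfacet
 facet normal 0.243 -0.179 0.953
  outer loop
   vertex 1.9 2.9 3.8
   vertex 0.6 0.6 3.7
   vertex 3.2 2.0 3.3
  endloop
 endfacet
 facet normal 0.237 -0.175 0.956
  outer loop
   vertex 1.9 2.9 3.8
   vertex 1.2 2.5 3.9
   vertex 0.6 0.6 3.7
  endloop
 endfacet
 facet normal -0.485 0.337 -0.807
  outer loop
   vertex 2.7 1.4 0.1
   vertex 0.2 0.2 1.1
   vertex 2.3 3.7 1.3
  endloop
 endfacet
 facet normal 0.043 -0.691 -0.722
  outer loop
   vertex 2.7 1.4 0.1
   vertex 3.2 0.7 0.8
   vertex 0.2 0.2 1.1
  endloop
 endfacet
 facet normal 0.893 0.321 -0.317
  outer loop
   vertex 2.7 1.4 0.1
   vertex 2.3 3.7 1.3
   vertex 3.2 0.7 0.8
  endloop
 endfacet
 facet normal 0.163 -0.987 -0.019
  outer loop
   vertex 0.9 0.3 1.9
   vertex 0.2 0.2 1.1
   vertex 3.2 0.7 0.8
  endloop
 endfacet
 facet normal -0.039 -0.987 0.158
  outer loop
   vertex 0.9 0.3 1.9
   vertex 0.6 0.6 3.7
   vertex 0.2 0.2 1.1
  endloop
 endfacet
 facet normal 0.260 -0.944 0.201
  outer loop
   vertex 0.9 0.3 1.9
   vertex 3.2 0.7 0.8
   vertex 0.6 0.6 3.7
  endloop
 endfacet
 facet normal 0.517 -0.760 0.395
  outer loop
   vertex 3.0 1.5 2.6
   vertex 3.2 0.7 0.8
   vertex 3.2 2.0 3.3
  endloop
 endfacet
 facet normal 0.480 -0.773 0.415
  outer loop
   vertex 3.0 1.5 2.6
   vertex 3.2 2.0 3.3
   vertex 0.6 0.6 3.7
  endloop
 endfacet
 facet normal 0.477 -0.782 0.401
  outer loop
   vertex 3.0 1.5 2.6
   vertex 0.6 0.6 3.7
   vertex 3.2 0.7 0.8
  endloop
 endfacet
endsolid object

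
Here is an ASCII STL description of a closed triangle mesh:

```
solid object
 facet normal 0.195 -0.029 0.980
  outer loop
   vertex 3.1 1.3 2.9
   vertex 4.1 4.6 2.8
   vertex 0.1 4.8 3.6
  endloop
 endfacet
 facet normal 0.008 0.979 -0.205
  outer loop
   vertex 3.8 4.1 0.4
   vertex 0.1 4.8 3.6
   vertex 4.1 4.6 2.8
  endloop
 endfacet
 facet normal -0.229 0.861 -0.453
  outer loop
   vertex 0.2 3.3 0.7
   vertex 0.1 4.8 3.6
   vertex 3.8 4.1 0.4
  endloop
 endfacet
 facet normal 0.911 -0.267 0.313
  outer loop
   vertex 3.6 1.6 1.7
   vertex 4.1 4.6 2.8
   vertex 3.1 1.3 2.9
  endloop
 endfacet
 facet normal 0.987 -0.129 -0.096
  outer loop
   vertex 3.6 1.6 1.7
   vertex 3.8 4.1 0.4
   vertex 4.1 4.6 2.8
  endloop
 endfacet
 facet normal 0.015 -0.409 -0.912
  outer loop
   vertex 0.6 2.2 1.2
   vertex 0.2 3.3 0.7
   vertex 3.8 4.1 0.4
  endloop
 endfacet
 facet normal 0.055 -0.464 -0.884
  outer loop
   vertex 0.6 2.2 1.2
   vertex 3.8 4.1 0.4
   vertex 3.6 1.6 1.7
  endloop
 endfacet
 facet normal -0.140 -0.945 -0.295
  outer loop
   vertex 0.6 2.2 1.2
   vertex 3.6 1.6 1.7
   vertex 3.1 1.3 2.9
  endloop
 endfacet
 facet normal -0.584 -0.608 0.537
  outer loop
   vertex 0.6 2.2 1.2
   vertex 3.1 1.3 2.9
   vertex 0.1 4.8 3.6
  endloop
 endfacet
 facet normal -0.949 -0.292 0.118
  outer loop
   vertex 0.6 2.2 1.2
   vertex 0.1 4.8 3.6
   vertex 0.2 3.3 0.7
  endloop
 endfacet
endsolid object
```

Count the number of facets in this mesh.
10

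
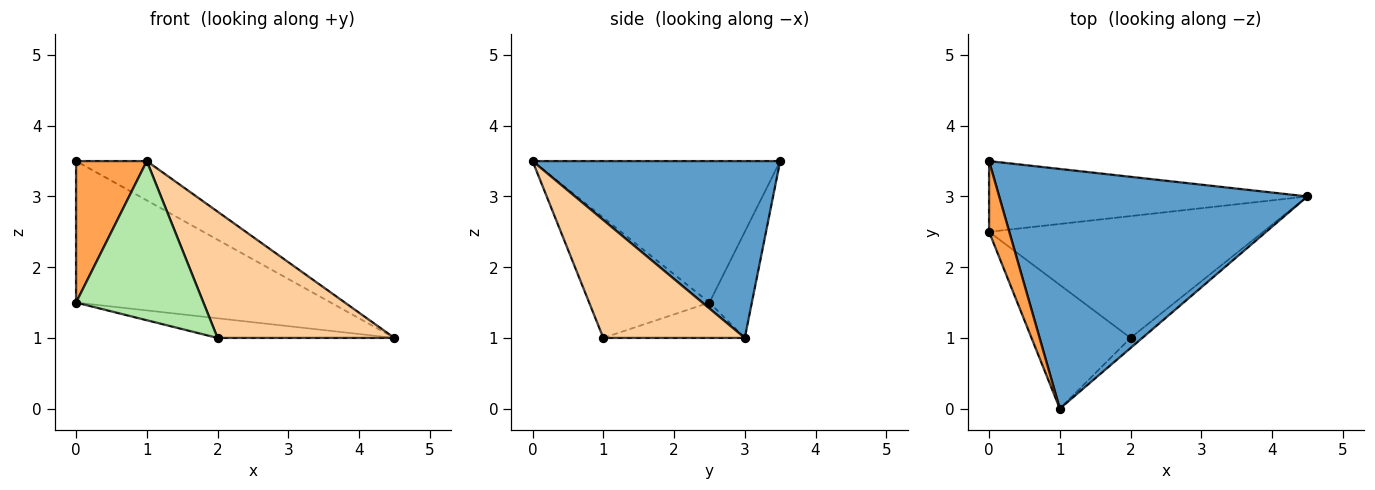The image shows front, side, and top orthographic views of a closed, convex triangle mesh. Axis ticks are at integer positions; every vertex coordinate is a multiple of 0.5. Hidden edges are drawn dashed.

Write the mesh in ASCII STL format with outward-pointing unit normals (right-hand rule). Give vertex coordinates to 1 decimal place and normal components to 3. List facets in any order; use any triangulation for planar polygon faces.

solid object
 facet normal 0.493 0.141 0.859
  outer loop
   vertex 1.0 0.0 3.5
   vertex 4.5 3.0 1.0
   vertex 0.0 3.5 3.5
  endloop
 endfacet
 facet normal -0.147 0.885 -0.442
  outer loop
   vertex 0.0 2.5 1.5
   vertex 0.0 3.5 3.5
   vertex 4.5 3.0 1.0
  endloop
 endfacet
 facet normal -0.953 -0.272 0.136
  outer loop
   vertex 0.0 2.5 1.5
   vertex 1.0 0.0 3.5
   vertex 0.0 3.5 3.5
  endloop
 endfacet
 facet normal 0.623 -0.779 -0.062
  outer loop
   vertex 2.0 1.0 1.0
   vertex 4.5 3.0 1.0
   vertex 1.0 0.0 3.5
  endloop
 endfacet
 facet normal -0.126 0.158 -0.979
  outer loop
   vertex 2.0 1.0 1.0
   vertex 0.0 2.5 1.5
   vertex 4.5 3.0 1.0
  endloop
 endfacet
 facet normal -0.598 -0.633 -0.492
  outer loop
   vertex 2.0 1.0 1.0
   vertex 1.0 0.0 3.5
   vertex 0.0 2.5 1.5
  endloop
 endfacet
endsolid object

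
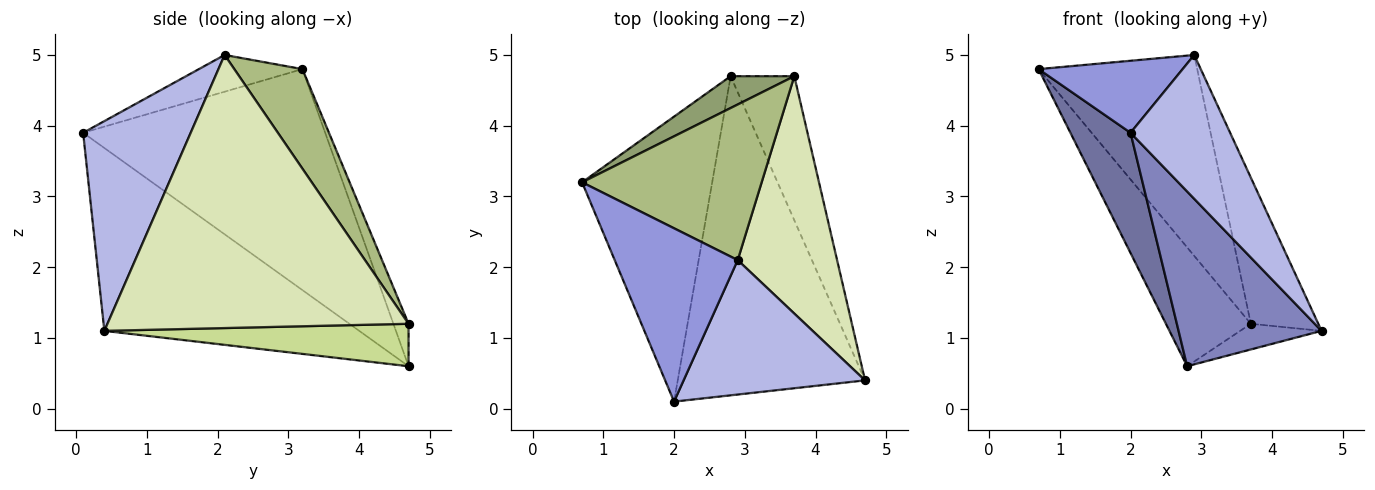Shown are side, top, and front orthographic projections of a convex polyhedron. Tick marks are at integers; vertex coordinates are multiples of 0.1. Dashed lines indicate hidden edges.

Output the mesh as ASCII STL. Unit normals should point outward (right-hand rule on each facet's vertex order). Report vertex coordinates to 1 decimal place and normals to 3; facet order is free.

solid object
 facet normal -0.843 -0.209 -0.496
  outer loop
   vertex 2.0 0.1 3.9
   vertex 0.7 3.2 4.8
   vertex 2.8 4.7 0.6
  endloop
 endfacet
 facet normal -0.650 -0.365 -0.666
  outer loop
   vertex 2.0 0.1 3.9
   vertex 2.8 4.7 0.6
   vertex 4.7 0.4 1.1
  endloop
 endfacet
 facet normal -0.266 -0.370 0.890
  outer loop
   vertex 2.0 0.1 3.9
   vertex 2.9 2.1 5.0
   vertex 0.7 3.2 4.8
  endloop
 endfacet
 facet normal 0.620 -0.574 0.536
  outer loop
   vertex 2.0 0.1 3.9
   vertex 4.7 0.4 1.1
   vertex 2.9 2.1 5.0
  endloop
 endfacet
 facet normal -0.170 0.952 0.255
  outer loop
   vertex 3.7 4.7 1.2
   vertex 2.8 4.7 0.6
   vertex 0.7 3.2 4.8
  endloop
 endfacet
 facet normal 0.322 0.749 0.580
  outer loop
   vertex 3.7 4.7 1.2
   vertex 0.7 3.2 4.8
   vertex 2.9 2.1 5.0
  endloop
 endfacet
 facet normal 0.549 0.147 -0.823
  outer loop
   vertex 3.7 4.7 1.2
   vertex 4.7 0.4 1.1
   vertex 2.8 4.7 0.6
  endloop
 endfacet
 facet normal 0.920 0.206 0.335
  outer loop
   vertex 3.7 4.7 1.2
   vertex 2.9 2.1 5.0
   vertex 4.7 0.4 1.1
  endloop
 endfacet
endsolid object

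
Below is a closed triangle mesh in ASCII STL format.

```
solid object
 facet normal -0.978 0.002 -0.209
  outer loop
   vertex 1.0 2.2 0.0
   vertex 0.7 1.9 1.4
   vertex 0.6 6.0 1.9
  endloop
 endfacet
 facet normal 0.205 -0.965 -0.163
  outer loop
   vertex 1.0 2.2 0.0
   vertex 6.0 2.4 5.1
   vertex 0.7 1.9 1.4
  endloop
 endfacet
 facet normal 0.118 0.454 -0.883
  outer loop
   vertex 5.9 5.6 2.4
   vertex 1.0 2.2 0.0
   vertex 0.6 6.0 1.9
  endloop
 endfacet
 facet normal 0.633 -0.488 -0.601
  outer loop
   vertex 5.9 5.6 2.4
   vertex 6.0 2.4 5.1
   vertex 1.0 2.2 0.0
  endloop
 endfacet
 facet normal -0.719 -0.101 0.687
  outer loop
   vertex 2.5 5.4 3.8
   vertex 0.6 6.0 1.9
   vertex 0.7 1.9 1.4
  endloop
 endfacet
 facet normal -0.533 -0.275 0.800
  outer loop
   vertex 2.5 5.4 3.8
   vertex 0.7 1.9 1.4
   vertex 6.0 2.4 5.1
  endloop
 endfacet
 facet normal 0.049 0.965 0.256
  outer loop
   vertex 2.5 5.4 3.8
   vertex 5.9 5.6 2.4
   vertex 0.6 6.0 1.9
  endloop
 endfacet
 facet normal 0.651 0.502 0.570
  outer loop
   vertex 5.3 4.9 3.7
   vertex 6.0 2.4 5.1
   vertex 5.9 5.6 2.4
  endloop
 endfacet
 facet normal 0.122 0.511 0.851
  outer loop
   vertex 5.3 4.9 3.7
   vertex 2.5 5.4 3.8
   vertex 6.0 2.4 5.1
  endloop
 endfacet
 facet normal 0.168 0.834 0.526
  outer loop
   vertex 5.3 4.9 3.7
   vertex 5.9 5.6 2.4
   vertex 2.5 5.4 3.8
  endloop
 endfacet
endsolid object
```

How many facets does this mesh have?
10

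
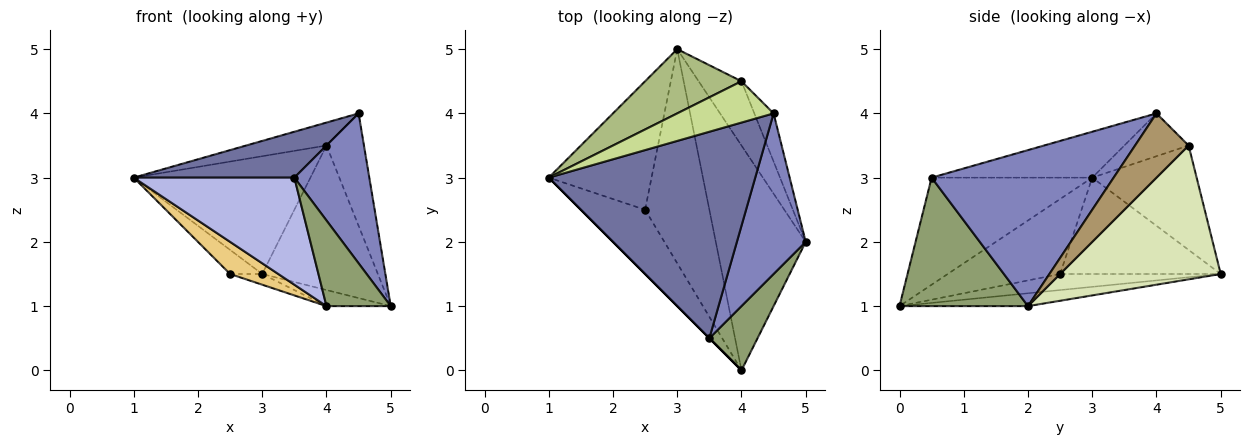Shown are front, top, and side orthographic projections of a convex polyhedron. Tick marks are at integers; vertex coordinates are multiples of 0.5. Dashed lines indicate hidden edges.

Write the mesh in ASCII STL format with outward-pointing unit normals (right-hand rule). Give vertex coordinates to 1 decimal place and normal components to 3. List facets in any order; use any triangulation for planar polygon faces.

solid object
 facet normal -0.212 -0.212 0.954
  outer loop
   vertex 3.5 0.5 3.0
   vertex 4.5 4.0 4.0
   vertex 1.0 3.0 3.0
  endloop
 endfacet
 facet normal 0.856 -0.353 0.378
  outer loop
   vertex 3.5 0.5 3.0
   vertex 5.0 2.0 1.0
   vertex 4.5 4.0 4.0
  endloop
 endfacet
 facet normal -0.141 0.071 -0.987
  outer loop
   vertex 4.0 0.0 1.0
   vertex 3.0 5.0 1.5
   vertex 5.0 2.0 1.0
  endloop
 endfacet
 facet normal -0.707 -0.707 0.000
  outer loop
   vertex 4.0 0.0 1.0
   vertex 3.5 0.5 3.0
   vertex 1.0 3.0 3.0
  endloop
 endfacet
 facet normal 0.848 -0.424 0.318
  outer loop
   vertex 4.0 0.0 1.0
   vertex 5.0 2.0 1.0
   vertex 3.5 0.5 3.0
  endloop
 endfacet
 facet normal -0.460 0.779 0.425
  outer loop
   vertex 4.0 4.5 3.5
   vertex 3.0 5.0 1.5
   vertex 1.0 3.0 3.0
  endloop
 endfacet
 facet normal -0.362 0.453 0.815
  outer loop
   vertex 4.0 4.5 3.5
   vertex 1.0 3.0 3.0
   vertex 4.5 4.0 4.0
  endloop
 endfacet
 facet normal 0.785 0.566 -0.251
  outer loop
   vertex 4.0 4.5 3.5
   vertex 5.0 2.0 1.0
   vertex 3.0 5.0 1.5
  endloop
 endfacet
 facet normal 0.796 0.557 -0.239
  outer loop
   vertex 4.0 4.5 3.5
   vertex 4.5 4.0 4.0
   vertex 5.0 2.0 1.0
  endloop
 endfacet
 facet normal -0.678 0.136 -0.723
  outer loop
   vertex 2.5 2.5 1.5
   vertex 1.0 3.0 3.0
   vertex 3.0 5.0 1.5
  endloop
 endfacet
 facet normal -0.722 -0.309 -0.619
  outer loop
   vertex 2.5 2.5 1.5
   vertex 4.0 0.0 1.0
   vertex 1.0 3.0 3.0
  endloop
 endfacet
 facet normal -0.242 0.048 -0.969
  outer loop
   vertex 2.5 2.5 1.5
   vertex 3.0 5.0 1.5
   vertex 4.0 0.0 1.0
  endloop
 endfacet
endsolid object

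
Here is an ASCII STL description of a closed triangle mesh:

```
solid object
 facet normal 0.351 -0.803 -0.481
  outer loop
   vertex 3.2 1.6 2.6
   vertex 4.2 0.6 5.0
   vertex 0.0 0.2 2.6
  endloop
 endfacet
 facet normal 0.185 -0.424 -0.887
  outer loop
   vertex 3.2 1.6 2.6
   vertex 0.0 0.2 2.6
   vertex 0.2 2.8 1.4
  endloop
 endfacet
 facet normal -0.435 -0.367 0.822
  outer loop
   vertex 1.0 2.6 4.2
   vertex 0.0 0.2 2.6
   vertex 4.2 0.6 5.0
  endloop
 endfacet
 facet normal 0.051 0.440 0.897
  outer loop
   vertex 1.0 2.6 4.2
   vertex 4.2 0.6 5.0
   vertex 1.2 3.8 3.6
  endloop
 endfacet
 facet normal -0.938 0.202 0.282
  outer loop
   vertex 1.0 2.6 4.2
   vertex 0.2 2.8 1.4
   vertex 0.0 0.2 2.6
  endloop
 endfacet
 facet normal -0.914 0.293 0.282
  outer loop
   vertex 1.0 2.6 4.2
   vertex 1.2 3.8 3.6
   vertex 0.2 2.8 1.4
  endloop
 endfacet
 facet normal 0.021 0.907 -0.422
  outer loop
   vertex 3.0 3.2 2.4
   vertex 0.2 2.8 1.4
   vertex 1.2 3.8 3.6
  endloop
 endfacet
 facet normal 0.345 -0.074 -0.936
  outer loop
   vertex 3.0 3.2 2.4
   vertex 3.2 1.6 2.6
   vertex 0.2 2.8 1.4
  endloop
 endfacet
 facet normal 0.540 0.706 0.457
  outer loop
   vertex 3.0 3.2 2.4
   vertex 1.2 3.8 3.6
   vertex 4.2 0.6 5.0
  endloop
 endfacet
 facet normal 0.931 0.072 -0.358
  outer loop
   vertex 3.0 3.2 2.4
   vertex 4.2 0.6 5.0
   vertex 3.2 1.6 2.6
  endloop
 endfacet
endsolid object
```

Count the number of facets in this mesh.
10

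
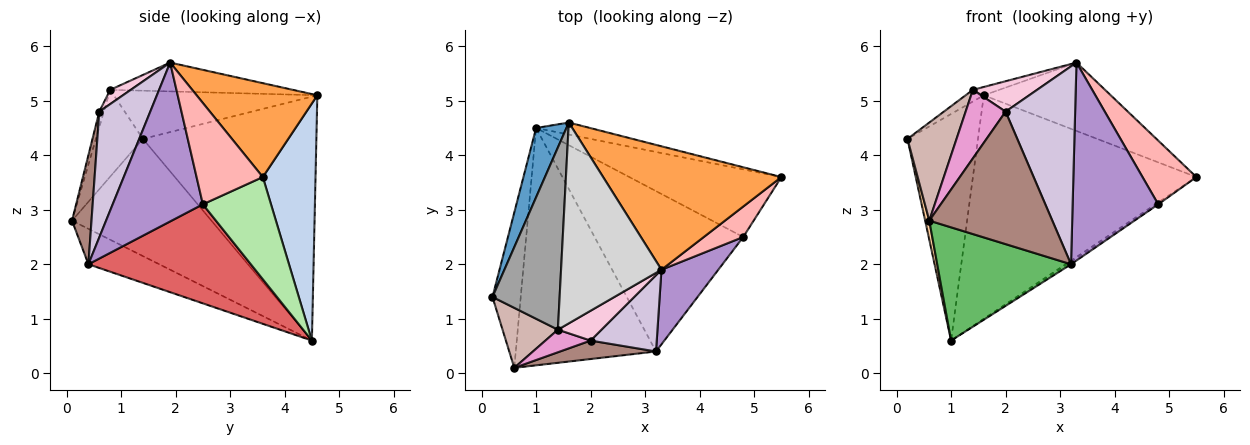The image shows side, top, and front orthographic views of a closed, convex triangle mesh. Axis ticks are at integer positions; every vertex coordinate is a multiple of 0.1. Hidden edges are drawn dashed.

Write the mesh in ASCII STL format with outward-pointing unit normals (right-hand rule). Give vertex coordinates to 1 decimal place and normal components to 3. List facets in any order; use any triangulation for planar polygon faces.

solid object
 facet normal -0.920 0.374 0.114
  outer loop
   vertex 1.6 4.6 5.1
   vertex 1.0 4.5 0.6
   vertex 0.2 1.4 4.3
  endloop
 endfacet
 facet normal 0.229 0.972 -0.052
  outer loop
   vertex 1.6 4.6 5.1
   vertex 5.5 3.6 3.6
   vertex 1.0 4.5 0.6
  endloop
 endfacet
 facet normal 0.418 0.440 0.795
  outer loop
   vertex 3.3 1.9 5.7
   vertex 5.5 3.6 3.6
   vertex 1.6 4.6 5.1
  endloop
 endfacet
 facet normal -0.972 -0.029 -0.234
  outer loop
   vertex 0.6 0.1 2.8
   vertex 0.2 1.4 4.3
   vertex 1.0 4.5 0.6
  endloop
 endfacet
 facet normal -0.222 -0.420 -0.880
  outer loop
   vertex 0.6 0.1 2.8
   vertex 1.0 4.5 0.6
   vertex 3.2 0.4 2.0
  endloop
 endfacet
 facet normal 0.558 0.022 -0.830
  outer loop
   vertex 4.8 2.5 3.1
   vertex 1.0 4.5 0.6
   vertex 5.5 3.6 3.6
  endloop
 endfacet
 facet normal 0.554 0.013 -0.832
  outer loop
   vertex 4.8 2.5 3.1
   vertex 3.2 0.4 2.0
   vertex 1.0 4.5 0.6
  endloop
 endfacet
 facet normal 0.743 -0.604 0.289
  outer loop
   vertex 4.8 2.5 3.1
   vertex 5.5 3.6 3.6
   vertex 3.3 1.9 5.7
  endloop
 endfacet
 facet normal 0.702 -0.666 0.251
  outer loop
   vertex 4.8 2.5 3.1
   vertex 3.3 1.9 5.7
   vertex 3.2 0.4 2.0
  endloop
 endfacet
 facet normal 0.565 -0.770 0.297
  outer loop
   vertex 2.0 0.6 4.8
   vertex 3.2 0.4 2.0
   vertex 3.3 1.9 5.7
  endloop
 endfacet
 facet normal 0.155 -0.979 0.136
  outer loop
   vertex 2.0 0.6 4.8
   vertex 0.6 0.1 2.8
   vertex 3.2 0.4 2.0
  endloop
 endfacet
 facet normal -0.633 -0.661 0.404
  outer loop
   vertex 1.4 0.8 5.2
   vertex 0.2 1.4 4.3
   vertex 0.6 0.1 2.8
  endloop
 endfacet
 facet normal -0.107 -0.944 0.311
  outer loop
   vertex 1.4 0.8 5.2
   vertex 0.6 0.1 2.8
   vertex 2.0 0.6 4.8
  endloop
 endfacet
 facet normal 0.223 -0.696 0.683
  outer loop
   vertex 1.4 0.8 5.2
   vertex 2.0 0.6 4.8
   vertex 3.3 1.9 5.7
  endloop
 endfacet
 facet normal -0.582 0.052 0.811
  outer loop
   vertex 1.4 0.8 5.2
   vertex 1.6 4.6 5.1
   vertex 0.2 1.4 4.3
  endloop
 endfacet
 facet normal -0.276 0.040 0.960
  outer loop
   vertex 1.4 0.8 5.2
   vertex 3.3 1.9 5.7
   vertex 1.6 4.6 5.1
  endloop
 endfacet
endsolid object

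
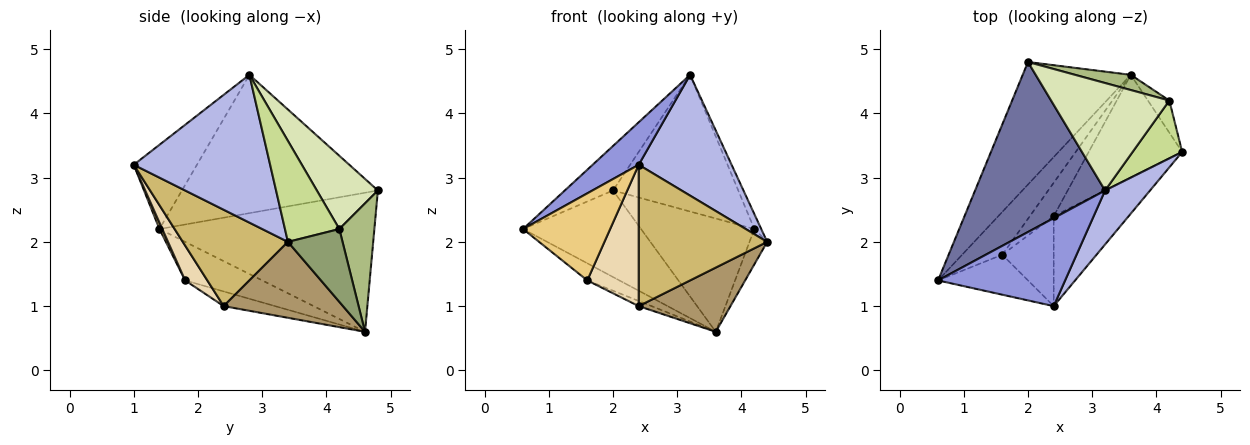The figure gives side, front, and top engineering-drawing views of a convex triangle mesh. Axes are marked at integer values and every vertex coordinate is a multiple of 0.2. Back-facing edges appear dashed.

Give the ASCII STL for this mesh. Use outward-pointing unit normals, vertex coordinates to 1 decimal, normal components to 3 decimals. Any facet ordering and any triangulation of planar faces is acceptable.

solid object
 facet normal -0.717 0.176 0.674
  outer loop
   vertex 3.2 2.8 4.6
   vertex 2.0 4.8 2.8
   vertex 0.6 1.4 2.2
  endloop
 endfacet
 facet normal -0.724 0.398 -0.563
  outer loop
   vertex 3.6 4.6 0.6
   vertex 0.6 1.4 2.2
   vertex 2.0 4.8 2.8
  endloop
 endfacet
 facet normal -0.513 -0.374 0.773
  outer loop
   vertex 2.4 1.0 3.2
   vertex 3.2 2.8 4.6
   vertex 0.6 1.4 2.2
  endloop
 endfacet
 facet normal 0.802 -0.546 0.244
  outer loop
   vertex 2.4 1.0 3.2
   vertex 4.4 3.4 2.0
   vertex 3.2 2.8 4.6
  endloop
 endfacet
 facet normal 0.916 0.296 -0.269
  outer loop
   vertex 4.2 4.2 2.2
   vertex 4.4 3.4 2.0
   vertex 3.6 4.6 0.6
  endloop
 endfacet
 facet normal 0.293 0.948 0.127
  outer loop
   vertex 4.2 4.2 2.2
   vertex 3.6 4.6 0.6
   vertex 2.0 4.8 2.8
  endloop
 endfacet
 facet normal 0.892 0.114 0.438
  outer loop
   vertex 4.2 4.2 2.2
   vertex 3.2 2.8 4.6
   vertex 4.4 3.4 2.0
  endloop
 endfacet
 facet normal 0.358 0.734 0.577
  outer loop
   vertex 4.2 4.2 2.2
   vertex 2.0 4.8 2.8
   vertex 3.2 2.8 4.6
  endloop
 endfacet
 facet normal 0.567 -0.436 -0.698
  outer loop
   vertex 2.4 2.4 1.0
   vertex 3.6 4.6 0.6
   vertex 4.4 3.4 2.0
  endloop
 endfacet
 facet normal 0.568 -0.694 -0.442
  outer loop
   vertex 2.4 2.4 1.0
   vertex 4.4 3.4 2.0
   vertex 2.4 1.0 3.2
  endloop
 endfacet
 facet normal 0.030 -0.908 -0.417
  outer loop
   vertex 1.6 1.8 1.4
   vertex 2.4 1.0 3.2
   vertex 0.6 1.4 2.2
  endloop
 endfacet
 facet normal 0.342 -0.793 -0.504
  outer loop
   vertex 1.6 1.8 1.4
   vertex 2.4 2.4 1.0
   vertex 2.4 1.0 3.2
  endloop
 endfacet
 facet normal -0.665 0.277 -0.693
  outer loop
   vertex 1.6 1.8 1.4
   vertex 0.6 1.4 2.2
   vertex 3.6 4.6 0.6
  endloop
 endfacet
 facet normal -0.520 0.130 -0.844
  outer loop
   vertex 1.6 1.8 1.4
   vertex 3.6 4.6 0.6
   vertex 2.4 2.4 1.0
  endloop
 endfacet
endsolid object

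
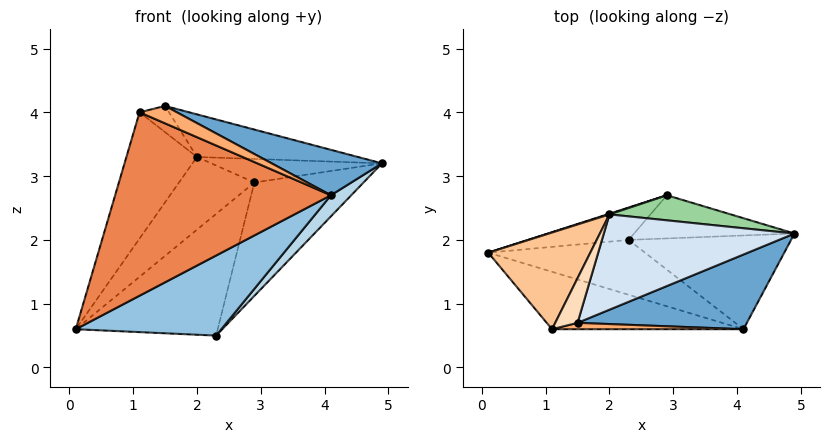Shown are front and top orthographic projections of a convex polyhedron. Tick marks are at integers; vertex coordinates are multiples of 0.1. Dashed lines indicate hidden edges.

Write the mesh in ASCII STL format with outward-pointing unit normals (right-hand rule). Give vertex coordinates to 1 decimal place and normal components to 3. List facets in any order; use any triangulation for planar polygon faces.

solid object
 facet normal 0.403 -0.476 0.782
  outer loop
   vertex 1.5 0.7 4.1
   vertex 4.1 0.6 2.7
   vertex 4.9 2.1 3.2
  endloop
 endfacet
 facet normal 0.049 -0.824 -0.565
  outer loop
   vertex 2.3 2.0 0.5
   vertex 4.1 0.6 2.7
   vertex 0.1 1.8 0.6
  endloop
 endfacet
 facet normal 0.715 -0.154 -0.682
  outer loop
   vertex 2.3 2.0 0.5
   vertex 4.9 2.1 3.2
   vertex 4.1 0.6 2.7
  endloop
 endfacet
 facet normal 0.073 0.407 0.911
  outer loop
   vertex 2.0 2.4 3.3
   vertex 1.5 0.7 4.1
   vertex 4.9 2.1 3.2
  endloop
 endfacet
 facet normal -0.128 -0.946 -0.296
  outer loop
   vertex 1.1 0.6 4.0
   vertex 0.1 1.8 0.6
   vertex 4.1 0.6 2.7
  endloop
 endfacet
 facet normal 0.147 -0.929 0.340
  outer loop
   vertex 1.1 0.6 4.0
   vertex 4.1 0.6 2.7
   vertex 1.5 0.7 4.1
  endloop
 endfacet
 facet normal -0.744 0.530 0.406
  outer loop
   vertex 1.1 0.6 4.0
   vertex 2.0 2.4 3.3
   vertex 0.1 1.8 0.6
  endloop
 endfacet
 facet normal -0.324 0.479 0.816
  outer loop
   vertex 1.1 0.6 4.0
   vertex 1.5 0.7 4.1
   vertex 2.0 2.4 3.3
  endloop
 endfacet
 facet normal 0.317 0.886 -0.338
  outer loop
   vertex 2.9 2.7 2.9
   vertex 4.9 2.1 3.2
   vertex 2.3 2.0 0.5
  endloop
 endfacet
 facet normal 0.096 0.681 0.726
  outer loop
   vertex 2.9 2.7 2.9
   vertex 2.0 2.4 3.3
   vertex 4.9 2.1 3.2
  endloop
 endfacet
 facet normal -0.099 0.962 -0.256
  outer loop
   vertex 2.9 2.7 2.9
   vertex 2.3 2.0 0.5
   vertex 0.1 1.8 0.6
  endloop
 endfacet
 facet normal -0.313 0.950 0.009
  outer loop
   vertex 2.9 2.7 2.9
   vertex 0.1 1.8 0.6
   vertex 2.0 2.4 3.3
  endloop
 endfacet
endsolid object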